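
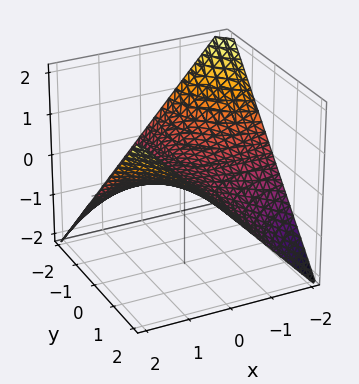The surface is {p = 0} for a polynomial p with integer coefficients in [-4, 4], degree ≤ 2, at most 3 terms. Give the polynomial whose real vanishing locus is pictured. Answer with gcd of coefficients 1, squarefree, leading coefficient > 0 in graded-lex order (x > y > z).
x*y - 2*z

(a) The degree is 2 — a hyperbolic paraboloid; a quadric.
(b) Reading off the gridlines: it crosses the z-axis at the gridline z = 0; the visible y-axis segment lies entirely on the surface; the visible x-axis segment lies entirely on the surface.
(c) The integer polynomial consistent with all of this is the stated p.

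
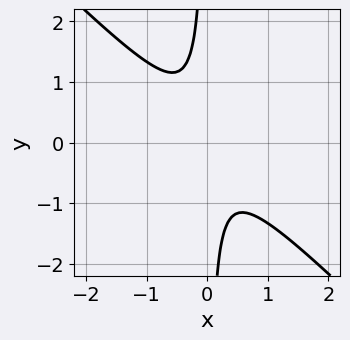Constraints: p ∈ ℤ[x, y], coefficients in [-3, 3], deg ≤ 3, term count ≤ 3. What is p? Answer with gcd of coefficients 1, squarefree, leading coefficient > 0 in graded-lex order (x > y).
3*x^2 + 3*x*y + 1

(a) Degree: no degree-1 curve has this shape, so deg p = 2.
(b) Observable constraints: it misses every integer gridline on the y-axis; no x-intercept at any integer in the box.
(c) Putting this together gives p.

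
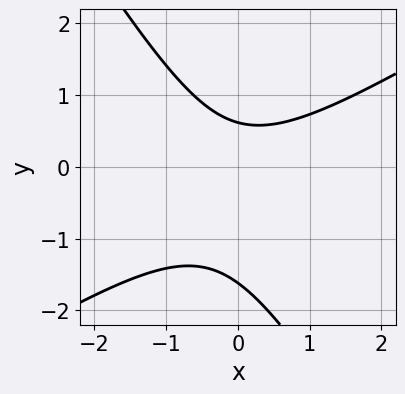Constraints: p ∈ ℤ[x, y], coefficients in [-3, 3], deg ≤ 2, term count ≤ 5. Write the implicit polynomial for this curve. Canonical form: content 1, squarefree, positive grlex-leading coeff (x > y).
x^2 - x*y - y^2 - y + 1

(a) Degree: no degree-1 curve has this shape, so deg p = 2.
(b) Reading off the gridlines: no x-intercept at any integer in the box.
(c) Assembling these constraints gives the stated polynomial.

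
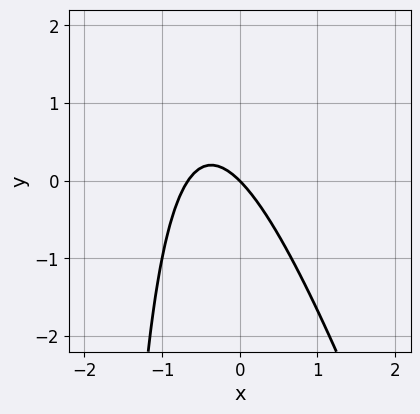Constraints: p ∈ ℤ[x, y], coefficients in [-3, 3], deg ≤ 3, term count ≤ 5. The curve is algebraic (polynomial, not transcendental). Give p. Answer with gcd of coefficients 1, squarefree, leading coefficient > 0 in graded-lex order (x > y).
3*x^2 + x*y + 2*x + 2*y

First, the degree is 2 — the shape is more complex than any degree-1 curve.
Next, observable constraints: one x-axis crossing is at x = 0; one y-axis crossing is at y = 0.
Finally, together with the visible shape, these determine p as stated.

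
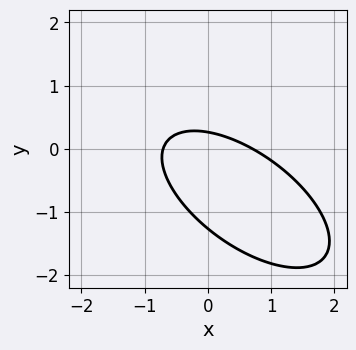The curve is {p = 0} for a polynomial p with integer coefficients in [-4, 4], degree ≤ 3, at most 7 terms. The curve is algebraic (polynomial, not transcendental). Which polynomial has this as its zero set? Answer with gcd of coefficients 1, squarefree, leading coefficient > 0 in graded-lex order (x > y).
1. The degree is 2 — a generic line meets the curve in up to 2 points.
2. The integer polynomial consistent with all of this is the stated p.

2*x^2 + 3*x*y + 3*y^2 + 3*y - 1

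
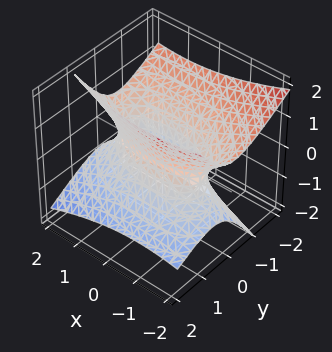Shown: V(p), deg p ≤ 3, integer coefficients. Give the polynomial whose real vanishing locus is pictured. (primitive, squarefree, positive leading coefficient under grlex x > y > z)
First, deg p = 2. A generic line meets the surface in up to 2 points.
Next, from the axis intercepts and sections: the surface avoids every integer z-axis point in the box.
Finally, together with the visible shape, these determine p as stated.

x^2 + x*y + 3*y^2 + 3*y*z - 3*z^2 - 2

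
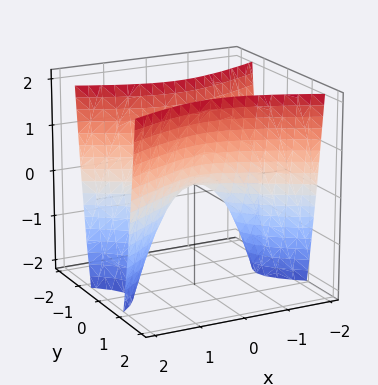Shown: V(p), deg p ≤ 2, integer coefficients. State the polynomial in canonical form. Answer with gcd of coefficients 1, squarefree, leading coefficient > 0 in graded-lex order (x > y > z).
1. Degree: a hyperbolic paraboloid; a quadric, so deg p = 2.
2. Symmetries: mirror symmetry x ↦ −x ⇒ only even powers of x; it's symmetric under y → −y, forcing even powers of y.
3. Against the integer gridlines: it crosses the x-axis at the gridline x = 0; one y-axis crossing is at y = 0; one z-axis crossing is at z = 0.
4. Putting this together gives p.

x^2 - 3*y^2 + z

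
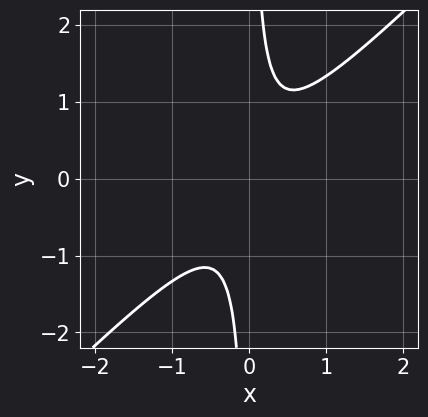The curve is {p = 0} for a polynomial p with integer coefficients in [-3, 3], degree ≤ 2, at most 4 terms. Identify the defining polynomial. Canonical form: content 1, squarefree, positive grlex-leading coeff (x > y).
1. The degree is 2 — the shape is more complex than any degree-1 curve.
2. Against the integer gridlines: the curve avoids every integer y-axis point in the box; no x-intercept at any integer in the box.
3. The integer polynomial consistent with all of this is the stated p.

3*x^2 - 3*x*y + 1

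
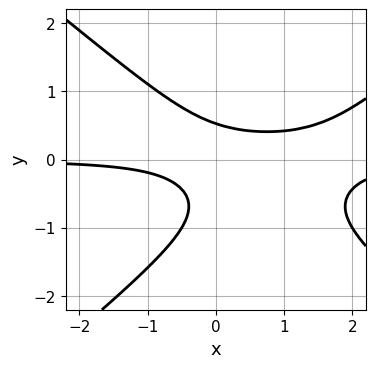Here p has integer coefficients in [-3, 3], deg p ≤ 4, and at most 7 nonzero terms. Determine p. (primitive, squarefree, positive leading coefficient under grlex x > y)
First, deg p = 3.
Then, reading off the gridlines: no x-intercept at any integer in the box.
Finally, together with the visible shape, these determine p as stated.

2*x^2*y - 3*y^3 - 3*x*y - 2*y^2 + 1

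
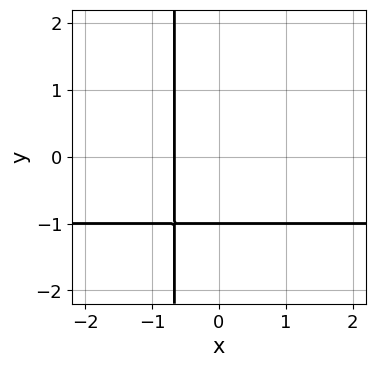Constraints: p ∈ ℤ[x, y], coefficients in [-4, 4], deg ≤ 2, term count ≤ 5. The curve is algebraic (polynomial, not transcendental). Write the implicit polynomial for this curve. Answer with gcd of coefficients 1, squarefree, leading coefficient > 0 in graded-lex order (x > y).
1. Degree: a generic line meets the curve in up to 2 points, so deg p = 2.
2. From the visible intercepts: it meets the y-axis at y = -1 (among the integer gridlines).
3. The integer polynomial consistent with all of this is the stated p.

3*x*y + 3*x + 2*y + 2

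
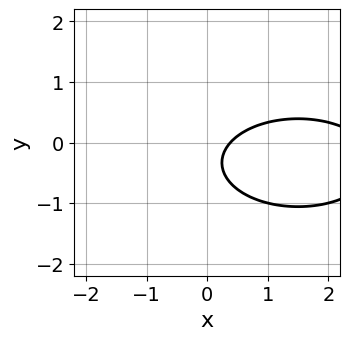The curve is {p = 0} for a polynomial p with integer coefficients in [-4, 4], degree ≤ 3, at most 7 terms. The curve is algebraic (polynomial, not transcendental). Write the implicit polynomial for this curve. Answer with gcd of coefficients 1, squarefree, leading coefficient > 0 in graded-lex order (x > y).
First, the degree is 2 — the shape is more complex than any degree-1 curve.
Then, from the axis intercepts and sections: the curve avoids every integer y-axis point in the box.
Finally, together with the visible shape, these determine p as stated.

x^2 + 3*y^2 - 3*x + 2*y + 1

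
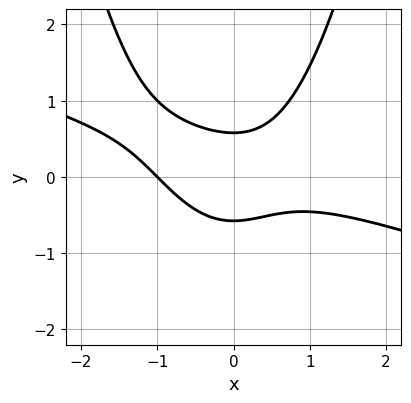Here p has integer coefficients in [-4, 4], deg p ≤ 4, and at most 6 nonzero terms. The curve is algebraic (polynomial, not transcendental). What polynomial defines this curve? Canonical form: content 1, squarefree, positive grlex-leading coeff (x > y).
x^3 + 3*x^2*y - 3*y^2 + 1

1. The degree is 3 — a generic line meets the curve in up to 3 points.
2. Observable constraints: it crosses the x-axis at the gridline x = -1.
3. These observations pin down the coefficients.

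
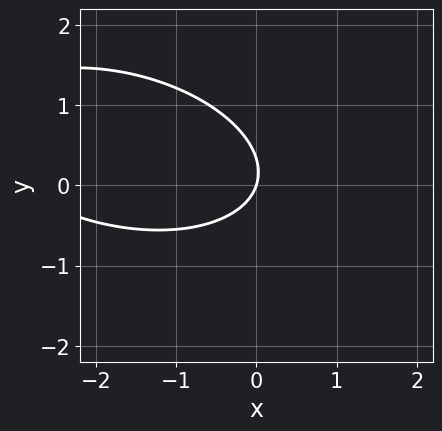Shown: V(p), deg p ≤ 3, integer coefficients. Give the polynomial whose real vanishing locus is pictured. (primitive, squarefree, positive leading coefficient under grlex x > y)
x^2 + x*y + 3*y^2 + 3*x - y

1. Degree: the shape is more complex than any degree-1 curve, so deg p = 2.
2. Checking where it meets the axes: one x-axis crossing is at x = 0; one y-axis crossing is at y = 0.
3. The integer polynomial consistent with all of this is the stated p.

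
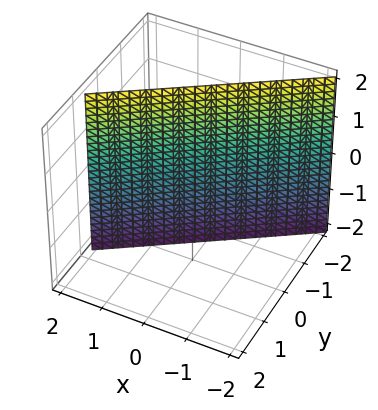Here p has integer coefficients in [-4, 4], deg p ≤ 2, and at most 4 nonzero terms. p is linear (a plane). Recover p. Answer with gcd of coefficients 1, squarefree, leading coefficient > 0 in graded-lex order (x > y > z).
2*x - 3*y - 2

(a) Degree: every cross-section is a straight line — this is a plane, so deg p = 1.
(b) From the visible intercepts: no z-intercept at any integer in the box; one x-axis crossing is at x = 1.
(c) The integer polynomial consistent with all of this is the stated p.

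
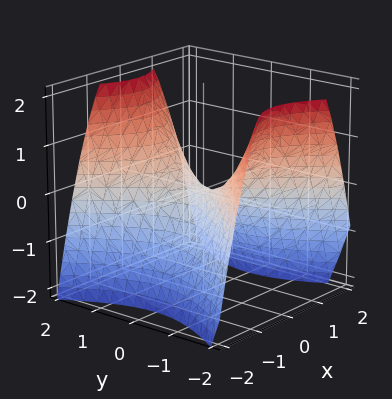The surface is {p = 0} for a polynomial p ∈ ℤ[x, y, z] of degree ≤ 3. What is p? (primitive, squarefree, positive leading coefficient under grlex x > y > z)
The degree is 2 — a saddle surface; a quadric.
Symmetries: the y ↦ −y reflection is a symmetry, so y appears only in even powers; mirror symmetry x ↦ −x ⇒ only even powers of x.
Checking where it meets the axes: one x-axis crossing is at x = 0; it meets the z-axis at z = 0 (among the integer gridlines); it crosses the y-axis at the gridline y = 0.
Together with the visible shape, these determine p as stated.

3*x^2 - 2*y^2 + 3*z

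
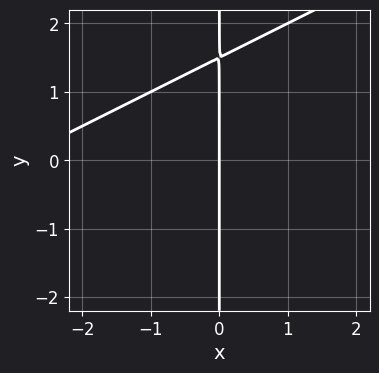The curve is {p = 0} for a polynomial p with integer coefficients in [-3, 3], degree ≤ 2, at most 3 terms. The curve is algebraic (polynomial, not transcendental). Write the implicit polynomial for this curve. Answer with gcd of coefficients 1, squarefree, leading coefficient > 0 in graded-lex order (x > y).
1. Degree: the shape is more complex than any degree-1 curve, so deg p = 2.
2. From the axis intercepts and sections: one x-axis crossing is at x = 0; every point of the y-axis in the box is on the curve.
3. Assembling these constraints gives the stated polynomial.

x^2 - 2*x*y + 3*x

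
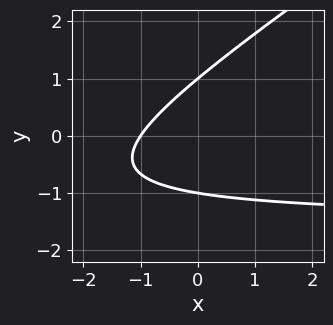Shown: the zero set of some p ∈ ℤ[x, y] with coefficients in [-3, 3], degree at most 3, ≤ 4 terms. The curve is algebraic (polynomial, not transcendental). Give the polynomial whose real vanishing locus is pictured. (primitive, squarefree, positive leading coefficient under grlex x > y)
The degree is 2 — the shape is more complex than any degree-1 curve.
From the axis intercepts and sections: among the integer gridlines, it crosses the y-axis at y ∈ {-1, 1}; it meets the x-axis at x = -1 (among the integer gridlines).
Solving for integer coefficients yields p as stated.

2*x*y - 3*y^2 + 3*x + 3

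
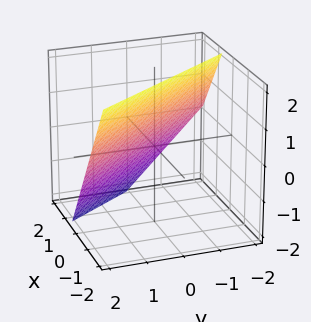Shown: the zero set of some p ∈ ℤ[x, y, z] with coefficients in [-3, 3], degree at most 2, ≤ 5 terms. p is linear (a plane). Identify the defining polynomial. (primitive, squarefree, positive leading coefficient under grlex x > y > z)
3*x + 2*y + 2*z - 2

(a) Degree: the surface is flat (a plane), so deg p = 1.
(b) Observable constraints: it crosses the z-axis at the gridline z = 1; one y-axis crossing is at y = 1.
(c) The integer polynomial consistent with all of this is the stated p.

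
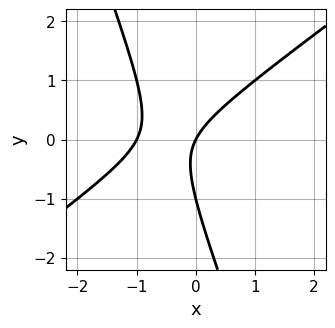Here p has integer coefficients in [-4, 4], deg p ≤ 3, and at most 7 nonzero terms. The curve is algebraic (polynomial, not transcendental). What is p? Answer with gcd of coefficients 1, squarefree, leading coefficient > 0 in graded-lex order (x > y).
2*x^2 - 2*x*y - y^2 + 2*x - y

deg p = 2. A generic line meets the curve in up to 2 points.
Checking where it meets the axes: the y-axis gridline crossings are at y ∈ {-1, 0}; the x-axis gridline crossings are at x ∈ {-1, 0}.
Assembling these constraints gives the stated polynomial.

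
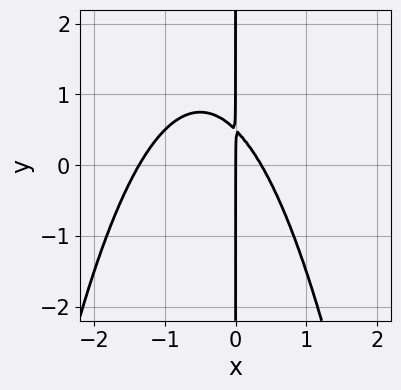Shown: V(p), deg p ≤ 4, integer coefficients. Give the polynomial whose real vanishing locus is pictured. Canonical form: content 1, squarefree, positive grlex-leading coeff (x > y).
2*x^3 + 2*x^2 + 2*x*y - x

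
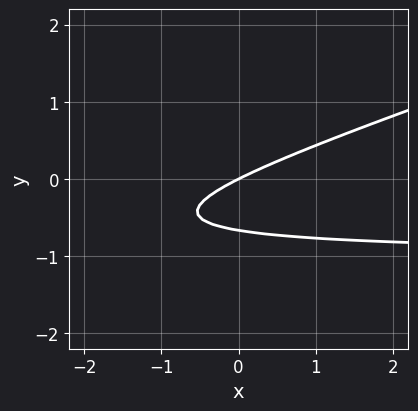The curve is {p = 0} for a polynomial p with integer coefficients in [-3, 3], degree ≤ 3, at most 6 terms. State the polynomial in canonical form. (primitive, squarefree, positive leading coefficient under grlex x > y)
First, deg p = 2. No degree-1 curve has this shape.
Next, from the axis intercepts and sections: one y-axis crossing is at y = 0; one x-axis crossing is at x = 0.
Finally, the integer polynomial consistent with all of this is the stated p.

x*y - 3*y^2 + x - 2*y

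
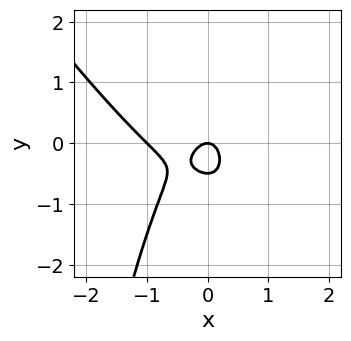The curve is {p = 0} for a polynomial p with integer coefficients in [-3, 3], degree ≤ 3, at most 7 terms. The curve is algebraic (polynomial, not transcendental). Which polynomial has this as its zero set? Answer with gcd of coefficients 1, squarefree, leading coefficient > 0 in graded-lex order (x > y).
3*x^3 + 2*x^2*y + 3*x^2 + 2*y^2 + y

deg p = 3.
From the visible intercepts: it meets the y-axis at y = 0 (among the integer gridlines); the x-axis gridline crossings are at x ∈ {-1, 0}.
Solving for integer coefficients yields p as stated.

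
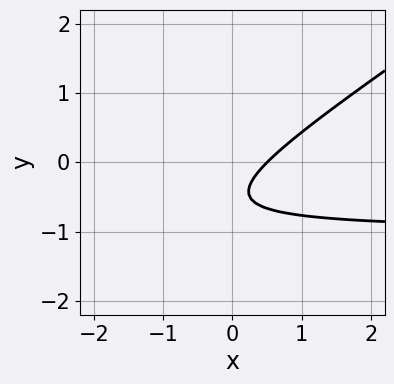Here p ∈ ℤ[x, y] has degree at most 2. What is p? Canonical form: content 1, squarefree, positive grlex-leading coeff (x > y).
2*x*y - 3*y^2 + 2*x - 3*y - 1

1. Degree: a generic line meets the curve in up to 2 points, so deg p = 2.
2. Against the integer gridlines: no y-intercept at any integer in the box.
3. Putting this together gives p.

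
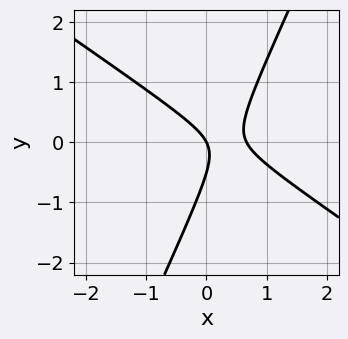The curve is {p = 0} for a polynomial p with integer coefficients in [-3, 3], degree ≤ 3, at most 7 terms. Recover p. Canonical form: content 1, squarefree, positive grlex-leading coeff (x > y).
3*x^2 + 3*x*y - 2*y^2 - 2*x - y

1. Degree: a generic line meets the curve in up to 2 points, so deg p = 2.
2. Reading off the gridlines: it crosses the y-axis at the gridline y = 0; it crosses the x-axis at the gridline x = 0.
3. These observations pin down the coefficients.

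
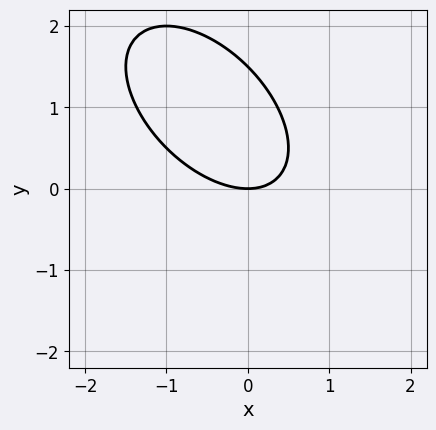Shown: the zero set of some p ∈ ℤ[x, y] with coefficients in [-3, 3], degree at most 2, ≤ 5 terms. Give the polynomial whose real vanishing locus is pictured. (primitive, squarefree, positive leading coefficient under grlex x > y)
(a) Degree: a generic line meets the curve in up to 2 points, so deg p = 2.
(b) Observable constraints: it crosses the y-axis at the gridline y = 0; one x-axis crossing is at x = 0.
(c) Putting this together gives p.

2*x^2 + 2*x*y + 2*y^2 - 3*y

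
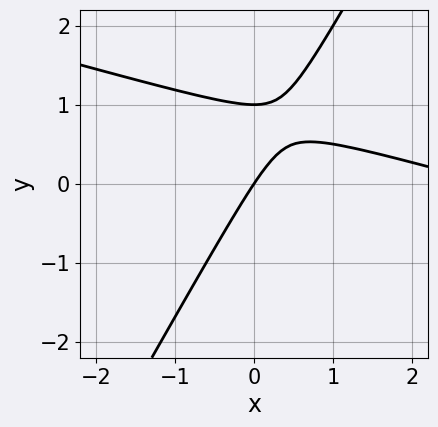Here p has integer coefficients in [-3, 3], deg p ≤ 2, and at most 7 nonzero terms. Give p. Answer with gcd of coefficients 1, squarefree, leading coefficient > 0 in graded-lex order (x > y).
1. deg p = 2.
2. From the axis intercepts and sections: among the integer gridlines, it crosses the y-axis at y ∈ {0, 1}; it crosses the x-axis at the gridline x = 0.
3. Putting this together gives p.

x^2 + 3*x*y - 2*y^2 - 3*x + 2*y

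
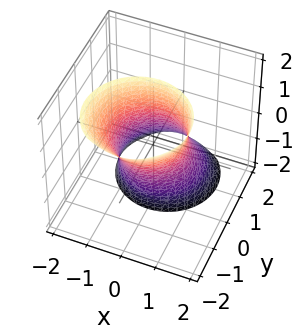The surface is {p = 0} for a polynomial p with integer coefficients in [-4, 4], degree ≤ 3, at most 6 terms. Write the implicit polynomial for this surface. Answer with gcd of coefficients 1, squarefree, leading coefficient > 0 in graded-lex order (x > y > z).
x^2 + y^2 + y*z - 1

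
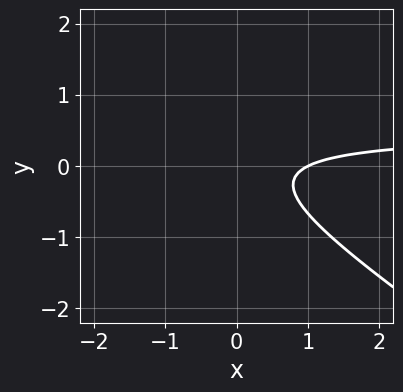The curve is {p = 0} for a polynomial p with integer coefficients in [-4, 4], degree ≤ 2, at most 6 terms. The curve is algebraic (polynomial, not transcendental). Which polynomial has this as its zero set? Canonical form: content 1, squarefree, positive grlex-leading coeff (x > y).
First, deg p = 2.
Then, from the visible intercepts: it misses every integer gridline on the y-axis; it crosses the x-axis at the gridline x = 1.
Finally, together with the visible shape, these determine p as stated.

2*x*y + 3*y^2 - x + 1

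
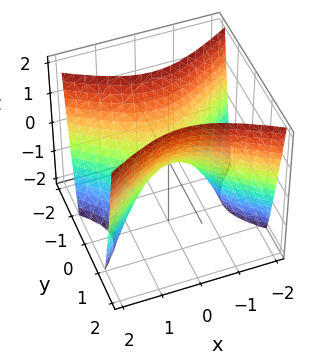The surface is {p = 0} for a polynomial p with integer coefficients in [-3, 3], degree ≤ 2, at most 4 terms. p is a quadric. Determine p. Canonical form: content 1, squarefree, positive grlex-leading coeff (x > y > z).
x^2 - 2*y^2 + z

1. deg p = 2. A saddle surface; a quadric.
2. Symmetries: mirror symmetry y ↦ −y ⇒ only even powers of y; mirror symmetry x ↦ −x ⇒ only even powers of x.
3. Checking where it meets the axes: one z-axis crossing is at z = 0; it meets the y-axis at y = 0 (among the integer gridlines).
4. Putting this together gives p.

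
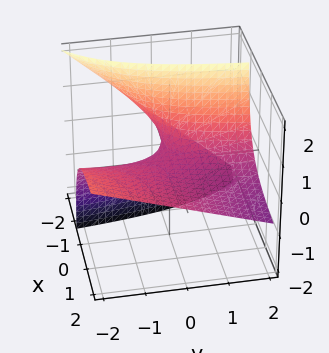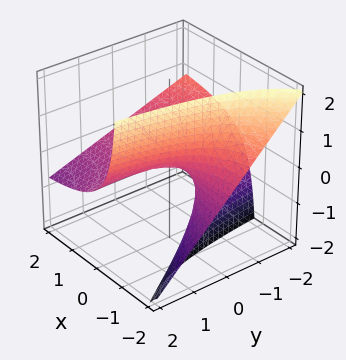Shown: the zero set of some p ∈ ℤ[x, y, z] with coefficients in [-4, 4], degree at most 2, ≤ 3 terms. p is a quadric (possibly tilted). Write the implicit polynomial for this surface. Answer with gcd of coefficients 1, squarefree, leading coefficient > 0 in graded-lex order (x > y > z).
First, the degree is 2 — the shape is more complex than any degree-1 surface.
Then, reading off the gridlines: the visible x-axis segment lies entirely on the surface; one z-axis crossing is at z = 0.
Finally, assembling these constraints gives the stated polynomial.

x*y + 2*x*z + 2*z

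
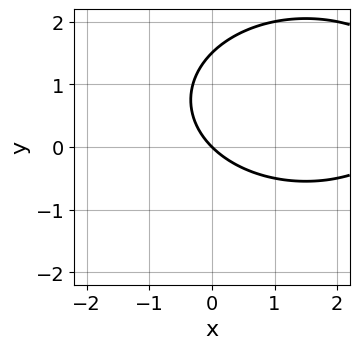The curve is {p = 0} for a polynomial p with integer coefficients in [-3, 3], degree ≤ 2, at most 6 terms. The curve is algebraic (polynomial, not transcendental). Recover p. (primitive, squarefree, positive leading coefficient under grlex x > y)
x^2 + 2*y^2 - 3*x - 3*y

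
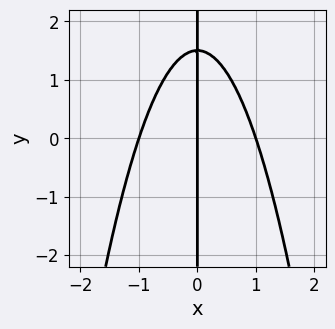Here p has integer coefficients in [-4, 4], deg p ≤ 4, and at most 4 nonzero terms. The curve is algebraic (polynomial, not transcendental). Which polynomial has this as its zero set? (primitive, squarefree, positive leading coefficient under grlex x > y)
3*x^3 + 2*x*y - 3*x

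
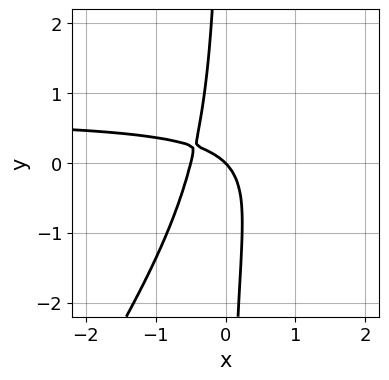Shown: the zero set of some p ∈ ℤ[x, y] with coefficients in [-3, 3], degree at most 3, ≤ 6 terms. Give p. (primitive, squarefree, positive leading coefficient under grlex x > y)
3*x^2*y - 2*x*y^2 - 2*x^2 - x - y

deg p = 3. A generic line meets the curve in up to 3 points.
Reading off the gridlines: it crosses the y-axis at the gridline y = 0; it crosses the x-axis at the gridline x = 0.
Solving for integer coefficients yields p as stated.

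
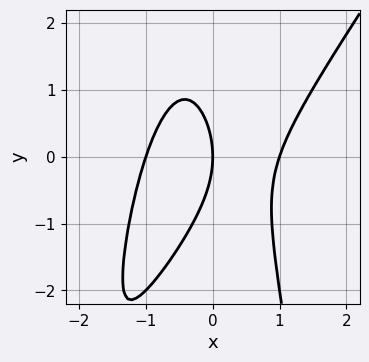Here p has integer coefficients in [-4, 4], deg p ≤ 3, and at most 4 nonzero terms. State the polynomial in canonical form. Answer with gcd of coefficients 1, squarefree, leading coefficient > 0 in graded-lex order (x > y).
1. deg p = 3. A generic line meets the curve in up to 3 points.
2. From the visible intercepts: it meets the y-axis at y = 0 (among the integer gridlines); the x-axis gridline crossings are at x ∈ {-1, 0, 1}.
3. Matching integer coefficients to the picture gives p.

3*x^3 - 2*x^2*y - y^2 - 3*x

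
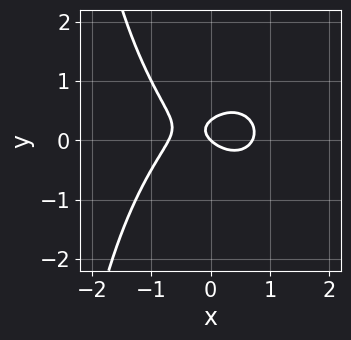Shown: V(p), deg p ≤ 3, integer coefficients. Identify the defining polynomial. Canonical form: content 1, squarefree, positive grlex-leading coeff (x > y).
2*x^3 + x*y^2 + 3*y^2 - x - y

The degree is 3 — no degree-2 curve has this shape.
From the visible intercepts: it crosses the y-axis at the gridline y = 0; one x-axis crossing is at x = 0.
Fitting integer coefficients to these (and the overall shape) gives p.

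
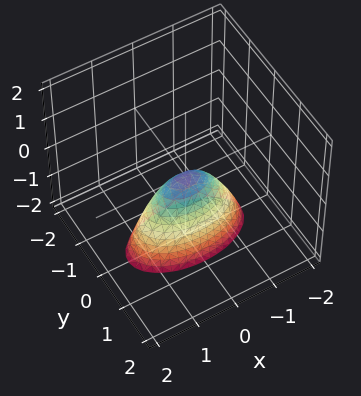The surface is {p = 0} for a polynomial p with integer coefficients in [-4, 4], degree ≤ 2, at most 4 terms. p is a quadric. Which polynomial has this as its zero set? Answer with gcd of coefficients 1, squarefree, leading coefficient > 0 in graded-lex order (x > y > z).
1. deg p = 2. A paraboloid; a quadric.
2. Symmetries: mirror symmetry y ↦ −y ⇒ only even powers of y; it's symmetric under x → −x, forcing even powers of x.
3. From the axis intercepts and sections: it meets the z-axis at z = 0 (among the integer gridlines); it meets the y-axis at y = 0 (among the integer gridlines); it crosses the x-axis at the gridline x = 0.
4. These observations pin down the coefficients.

x^2 + 3*y^2 + z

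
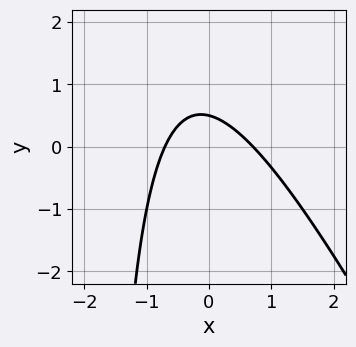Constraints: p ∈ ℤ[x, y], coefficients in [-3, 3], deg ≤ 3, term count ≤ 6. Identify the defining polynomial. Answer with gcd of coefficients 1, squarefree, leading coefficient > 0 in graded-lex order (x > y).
First, deg p = 2. The shape is more complex than any degree-1 curve.
Finally, matching integer coefficients to the picture gives p.

2*x^2 + x*y + 2*y - 1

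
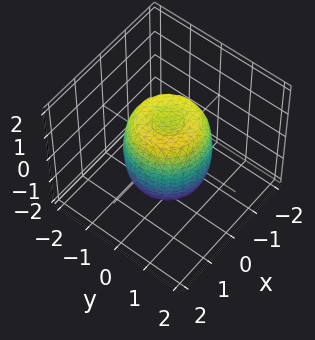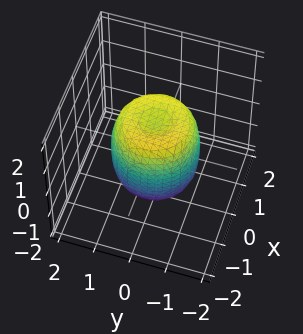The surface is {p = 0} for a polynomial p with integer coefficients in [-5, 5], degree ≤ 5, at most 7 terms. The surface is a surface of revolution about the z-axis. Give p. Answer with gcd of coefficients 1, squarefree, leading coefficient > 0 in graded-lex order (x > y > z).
2*x^4 + 4*x^2*y^2 + 2*y^4 - 2*x^2 - 2*y^2 + z^2 - 1

1. Degree: the shape is more complex than any degree-3 surface, so deg p = 4.
2. Symmetry: the z-axis is an axis of rotation, so x and y enter only as x² + y².
3. Observable constraints: a circular section at z = 1 has radius exactly 1; the z-axis gridline crossings are at z ∈ {-1, 1}.
4. Solving for integer coefficients yields p as stated.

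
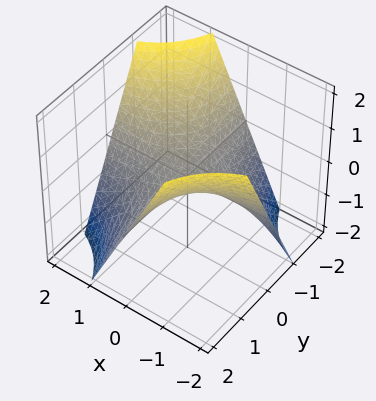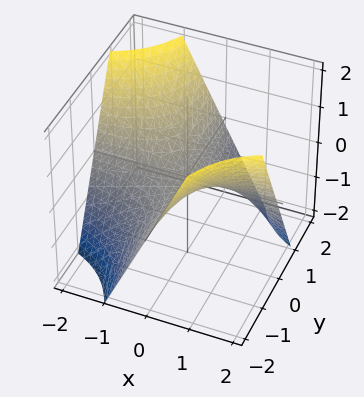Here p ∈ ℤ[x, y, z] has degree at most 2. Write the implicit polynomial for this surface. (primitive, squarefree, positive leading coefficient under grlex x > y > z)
(a) The degree is 2 — a hyperbolic paraboloid; a quadric.
(b) From the visible intercepts: the visible y-axis segment lies entirely on the surface; every point of the x-axis in the box is on the surface.
(c) Together with the visible shape, these determine p as stated.

x*y + z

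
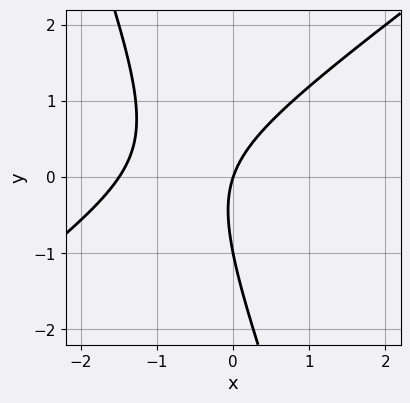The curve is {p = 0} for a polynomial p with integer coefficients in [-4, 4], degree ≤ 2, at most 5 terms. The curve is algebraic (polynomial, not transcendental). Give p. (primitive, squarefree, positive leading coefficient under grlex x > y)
2*x^2 - 2*x*y - y^2 + 3*x - y

(a) The degree is 2 — no degree-1 curve has this shape.
(b) Against the integer gridlines: it crosses the x-axis at the gridline x = 0; the y-axis gridline crossings are at y ∈ {-1, 0}.
(c) Together with the visible shape, these determine p as stated.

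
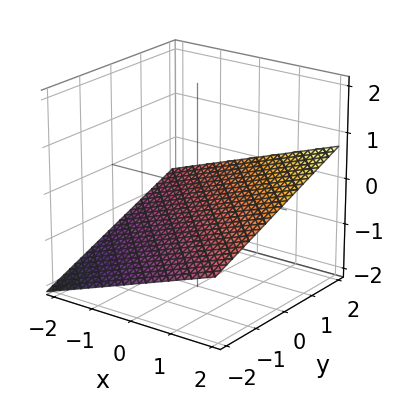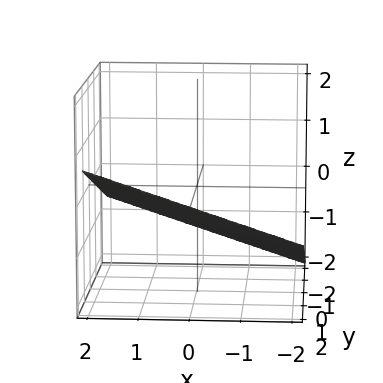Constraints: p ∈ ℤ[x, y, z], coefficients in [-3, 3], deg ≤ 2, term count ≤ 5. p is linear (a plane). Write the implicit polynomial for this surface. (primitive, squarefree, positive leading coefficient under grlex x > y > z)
The degree is 1 — the surface is flat (a plane).
From the axis intercepts and sections: it meets the y-axis at y = 2 (among the integer gridlines); it meets the x-axis at x = 2 (among the integer gridlines).
Fitting integer coefficients to these (and the overall shape) gives p.

x + y - 3*z - 2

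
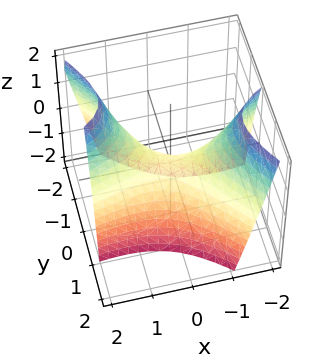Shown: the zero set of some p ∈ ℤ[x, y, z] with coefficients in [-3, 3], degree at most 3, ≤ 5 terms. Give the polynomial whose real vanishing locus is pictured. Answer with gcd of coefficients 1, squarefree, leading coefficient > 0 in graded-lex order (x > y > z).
1. Degree: the shape is more complex than any degree-1 surface, so deg p = 2.
2. From the visible intercepts: it crosses the x-axis at the gridline x = 0; it crosses the y-axis at the gridline y = 0.
3. The integer polynomial consistent with all of this is the stated p.

x^2 - 3*x*y - 3*y^2 - 2*z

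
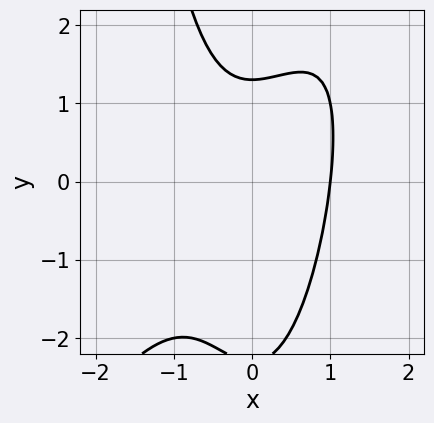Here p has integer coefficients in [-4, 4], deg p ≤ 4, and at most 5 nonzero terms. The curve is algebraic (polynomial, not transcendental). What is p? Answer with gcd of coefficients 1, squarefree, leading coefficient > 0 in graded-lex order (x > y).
3*x^3 - 2*x^2*y + y^2 + y - 3

(a) The degree is 3 — the shape is more complex than any degree-2 curve.
(b) From the visible intercepts: it crosses the x-axis at the gridline x = 1.
(c) Fitting integer coefficients to these (and the overall shape) gives p.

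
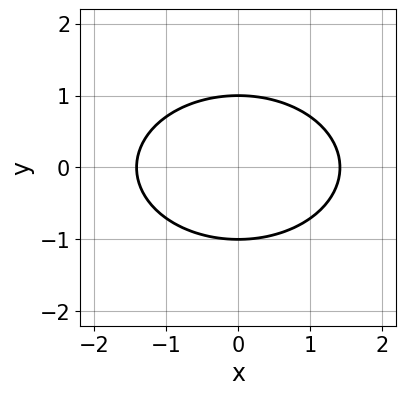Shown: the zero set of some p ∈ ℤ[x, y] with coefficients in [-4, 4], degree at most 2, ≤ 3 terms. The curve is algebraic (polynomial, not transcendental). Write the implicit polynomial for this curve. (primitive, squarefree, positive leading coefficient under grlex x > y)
First, deg p = 2. No degree-1 curve has this shape.
Then, symmetries: the y ↦ −y reflection is a symmetry, so y appears only in even powers; the x ↦ −x reflection is a symmetry, so x appears only in even powers.
Then, from the axis intercepts and sections: among the integer gridlines, it crosses the y-axis at y ∈ {-1, 1}.
Finally, these observations pin down the coefficients.

x^2 + 2*y^2 - 2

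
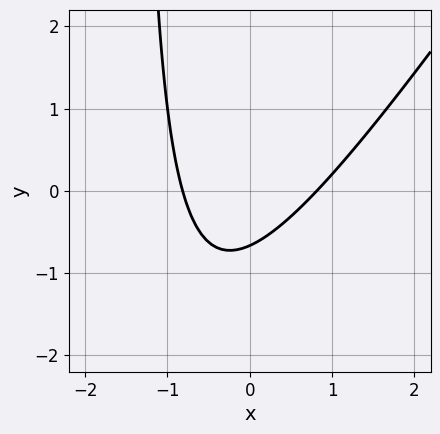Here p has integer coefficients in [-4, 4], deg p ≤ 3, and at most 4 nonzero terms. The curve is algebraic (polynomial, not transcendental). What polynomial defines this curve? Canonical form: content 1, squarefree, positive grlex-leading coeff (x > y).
(a) The degree is 2 — no degree-1 curve has this shape.
(b) Solving for integer coefficients yields p as stated.

3*x^2 - 2*x*y - 3*y - 2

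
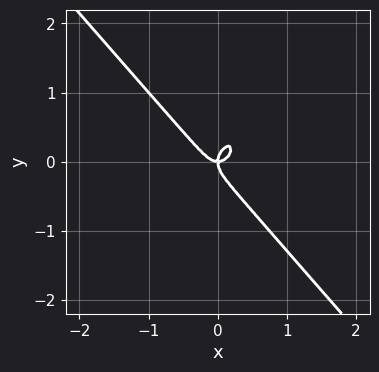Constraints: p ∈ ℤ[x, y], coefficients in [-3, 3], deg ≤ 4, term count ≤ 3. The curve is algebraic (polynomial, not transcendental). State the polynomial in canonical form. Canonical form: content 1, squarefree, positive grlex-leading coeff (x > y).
3*x^3 + 2*y^3 - x*y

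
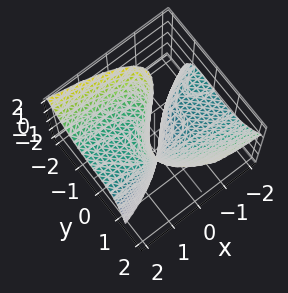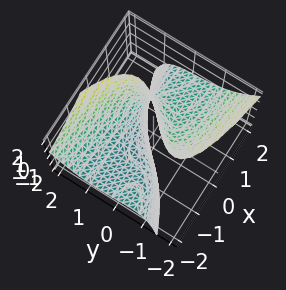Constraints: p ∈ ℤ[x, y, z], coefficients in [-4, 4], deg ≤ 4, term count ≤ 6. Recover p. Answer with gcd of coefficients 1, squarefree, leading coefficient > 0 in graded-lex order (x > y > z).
2*y^3 + x*y + 3*x*z - 3*y*z - 1

First, degree: no degree-2 surface has this shape, so deg p = 3.
Next, against the integer gridlines: the surface avoids every integer z-axis point in the box; it misses every integer gridline on the x-axis.
Finally, assembling these constraints gives the stated polynomial.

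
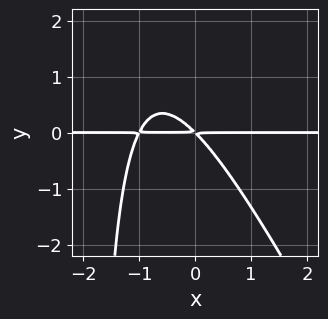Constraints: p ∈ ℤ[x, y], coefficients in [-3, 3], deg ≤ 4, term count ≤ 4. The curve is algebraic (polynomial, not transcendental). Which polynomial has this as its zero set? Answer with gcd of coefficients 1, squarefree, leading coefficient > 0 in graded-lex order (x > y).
(a) deg p = 3. The shape is more complex than any degree-2 curve.
(b) From the axis intercepts and sections: every point of the x-axis in the box is on the curve.
(c) Matching integer coefficients to the picture gives p.

2*x^2*y + x*y^2 + 2*x*y + 2*y^2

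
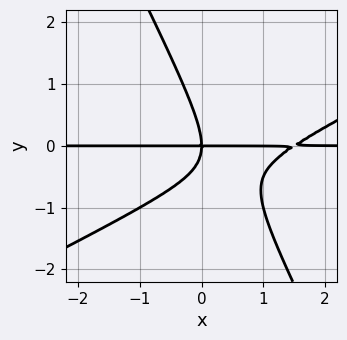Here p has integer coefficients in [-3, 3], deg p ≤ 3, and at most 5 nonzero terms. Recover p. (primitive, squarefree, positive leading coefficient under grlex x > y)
2*x^2*y - 3*x*y^2 - 2*y^3 - 3*x*y

(a) Degree: the shape is more complex than any degree-2 curve, so deg p = 3.
(b) From the axis intercepts and sections: the visible x-axis segment lies entirely on the curve; it crosses the y-axis at the gridline y = 0.
(c) Solving for integer coefficients yields p as stated.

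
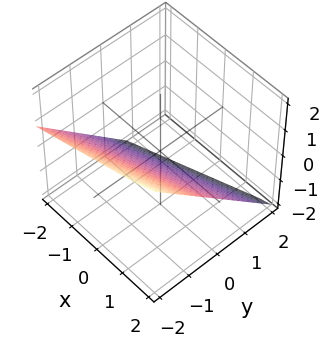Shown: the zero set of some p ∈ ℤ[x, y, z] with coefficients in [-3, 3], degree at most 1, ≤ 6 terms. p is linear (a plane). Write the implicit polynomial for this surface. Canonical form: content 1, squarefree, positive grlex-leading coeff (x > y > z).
First, degree: every cross-section is a straight line — this is a plane, so deg p = 1.
Next, from the axis intercepts and sections: it crosses the x-axis at the gridline x = 2.
Finally, the integer polynomial consistent with all of this is the stated p.

x - 3*y - 3*z - 2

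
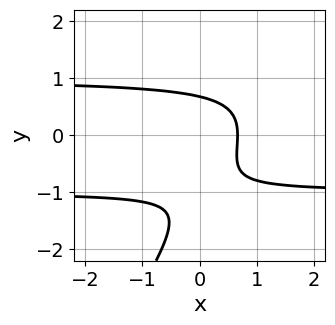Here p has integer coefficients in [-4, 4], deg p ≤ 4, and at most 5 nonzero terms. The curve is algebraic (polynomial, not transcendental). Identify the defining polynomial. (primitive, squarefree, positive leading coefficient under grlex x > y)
3*x*y^2 - 2*y^3 - 3*y^2 - 3*x + 2

deg p = 3.
Putting this together gives p.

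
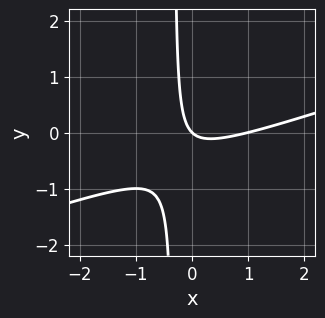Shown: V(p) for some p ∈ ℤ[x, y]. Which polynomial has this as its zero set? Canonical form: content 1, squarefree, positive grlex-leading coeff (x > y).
x^2 - 3*x*y - x - y

(a) The degree is 2 — no degree-1 curve has this shape.
(b) Checking where it meets the axes: it crosses the y-axis at the gridline y = 0; among the integer gridlines, it crosses the x-axis at x ∈ {0, 1}.
(c) Assembling these constraints gives the stated polynomial.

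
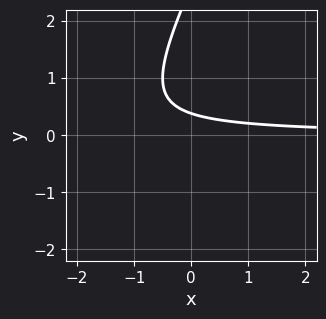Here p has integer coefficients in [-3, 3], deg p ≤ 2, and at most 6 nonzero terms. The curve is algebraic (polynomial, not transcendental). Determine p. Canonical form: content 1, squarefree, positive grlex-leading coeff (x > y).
2*x*y - y^2 + 3*y - 1

The degree is 2 — no degree-1 curve has this shape.
From the axis intercepts and sections: it misses every integer gridline on the x-axis.
Putting this together gives p.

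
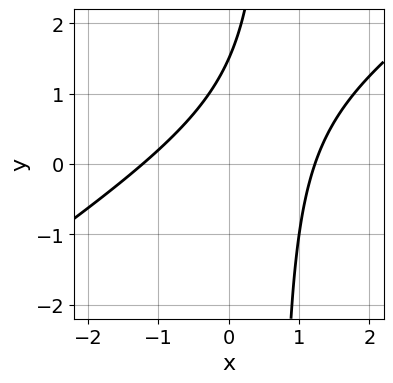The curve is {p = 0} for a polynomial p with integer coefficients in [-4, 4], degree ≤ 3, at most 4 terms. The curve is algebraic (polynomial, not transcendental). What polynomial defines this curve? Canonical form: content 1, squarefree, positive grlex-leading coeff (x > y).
2*x^2 - 3*x*y + 2*y - 3

First, degree: the shape is more complex than any degree-1 curve, so deg p = 2.
Finally, the integer polynomial consistent with all of this is the stated p.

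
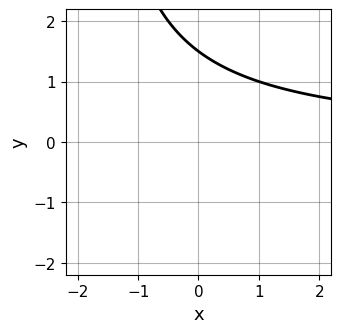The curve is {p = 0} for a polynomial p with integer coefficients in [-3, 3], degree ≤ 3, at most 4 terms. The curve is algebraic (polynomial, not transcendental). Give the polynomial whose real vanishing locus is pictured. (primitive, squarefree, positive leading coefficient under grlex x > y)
Degree: no degree-1 curve has this shape, so deg p = 2.
Reading off the gridlines: no x-intercept at any integer in the box.
Matching integer coefficients to the picture gives p.

x*y + 2*y - 3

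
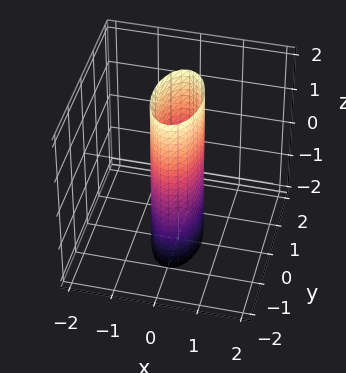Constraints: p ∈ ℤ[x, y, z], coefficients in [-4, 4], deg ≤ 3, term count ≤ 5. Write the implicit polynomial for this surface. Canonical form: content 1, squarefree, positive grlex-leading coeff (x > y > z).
3*x^2 + y^2 - 1

(a) The degree is 2 — a cylinder; a quadric.
(b) Symmetries: mirror symmetry y ↦ −y ⇒ only even powers of y; the z ↦ −z reflection is a symmetry, so z appears only in even powers; the x ↦ −x reflection is a symmetry, so x appears only in even powers.
(c) Against the integer gridlines: it misses every integer gridline on the z-axis; the y-axis gridline crossings are at y ∈ {-1, 1}.
(d) The integer polynomial consistent with all of this is the stated p.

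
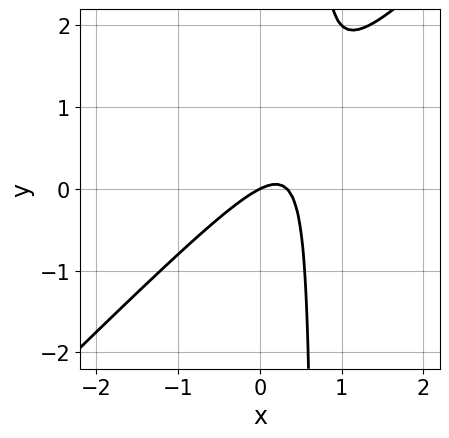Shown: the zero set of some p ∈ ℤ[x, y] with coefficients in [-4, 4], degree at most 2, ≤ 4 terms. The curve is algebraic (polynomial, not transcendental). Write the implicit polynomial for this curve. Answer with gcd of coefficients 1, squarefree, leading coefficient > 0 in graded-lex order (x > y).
1. The degree is 2 — a generic line meets the curve in up to 2 points.
2. From the visible intercepts: it crosses the x-axis at the gridline x = 0; one y-axis crossing is at y = 0.
3. These observations pin down the coefficients.

3*x^2 - 3*x*y - x + 2*y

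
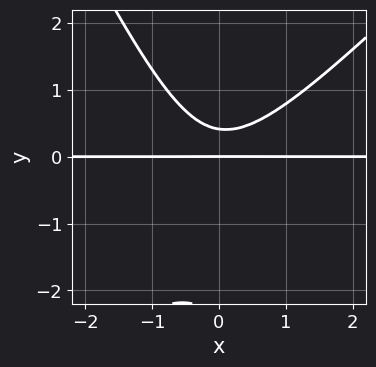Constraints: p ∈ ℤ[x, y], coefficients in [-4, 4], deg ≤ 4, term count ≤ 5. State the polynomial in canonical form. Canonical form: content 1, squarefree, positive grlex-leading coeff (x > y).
First, degree: the shape is more complex than any degree-2 curve, so deg p = 3.
Then, against the integer gridlines: every point of the x-axis in the box is on the curve; it meets the y-axis at y = 0 (among the integer gridlines).
Finally, together with the visible shape, these determine p as stated.

2*x^2*y - x*y^2 - y^3 - 2*y^2 + y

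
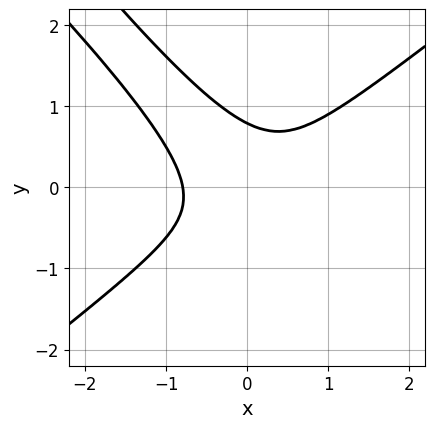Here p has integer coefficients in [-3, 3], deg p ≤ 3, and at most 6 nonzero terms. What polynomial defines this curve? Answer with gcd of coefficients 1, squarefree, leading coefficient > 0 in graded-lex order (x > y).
First, degree: the shape is more complex than any degree-2 curve, so deg p = 3.
Finally, putting this together gives p.

2*x^3 + x^2*y - 3*x*y^2 - 2*y^3 + 1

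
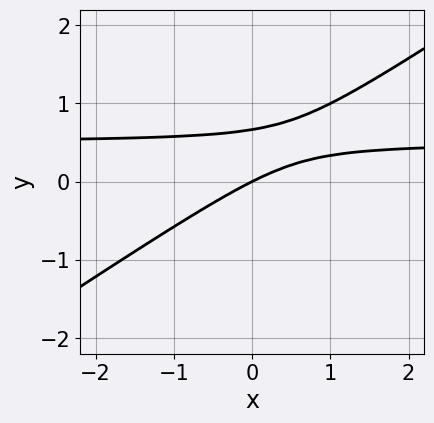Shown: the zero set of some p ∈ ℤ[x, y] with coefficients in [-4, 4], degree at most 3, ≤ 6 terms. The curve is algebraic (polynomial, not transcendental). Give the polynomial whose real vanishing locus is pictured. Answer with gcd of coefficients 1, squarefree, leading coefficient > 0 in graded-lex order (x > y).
2*x*y - 3*y^2 - x + 2*y

1. The degree is 2 — no degree-1 curve has this shape.
2. From the visible intercepts: one y-axis crossing is at y = 0; it crosses the x-axis at the gridline x = 0.
3. The integer polynomial consistent with all of this is the stated p.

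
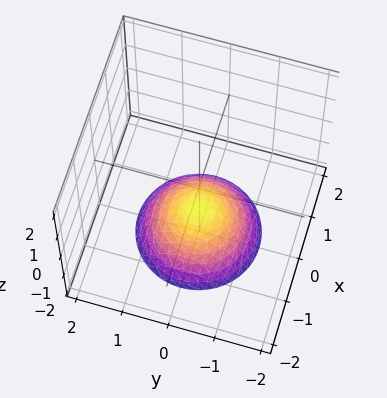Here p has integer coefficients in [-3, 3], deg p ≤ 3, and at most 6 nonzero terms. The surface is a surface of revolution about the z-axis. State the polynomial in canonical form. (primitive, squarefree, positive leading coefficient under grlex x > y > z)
First, deg p = 2.
Then, symmetries: rotational symmetry about the z-axis ⇒ p depends on x, y only through x² + y².
Then, observable constraints: it misses every integer gridline on the x-axis; it misses every integer gridline on the y-axis; one z-axis crossing is at z = -1.
Finally, putting this together gives p.

2*x^2 + 2*y^2 + 3*z + 3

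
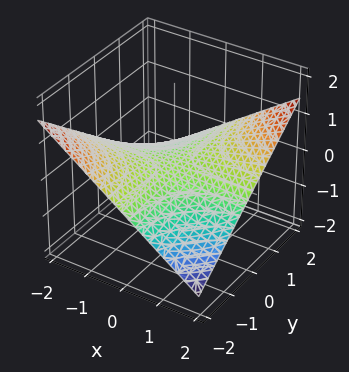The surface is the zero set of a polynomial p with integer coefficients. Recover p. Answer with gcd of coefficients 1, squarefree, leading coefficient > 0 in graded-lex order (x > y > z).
x*y - 3*z

Degree: a hyperbolic paraboloid; a quadric, so deg p = 2.
Reading off the gridlines: it meets the z-axis at z = 0 (among the integer gridlines); the visible y-axis segment lies entirely on the surface.
These observations pin down the coefficients.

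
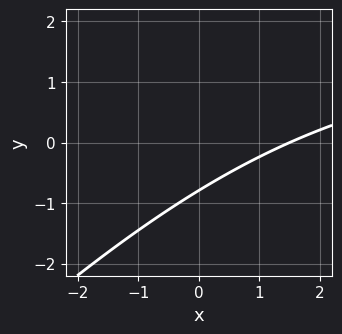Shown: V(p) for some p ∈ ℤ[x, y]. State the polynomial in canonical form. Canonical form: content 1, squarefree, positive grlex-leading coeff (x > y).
x*y - y^2 - 2*x + 3*y + 3

1. The degree is 2 — a generic line meets the curve in up to 2 points.
2. Matching integer coefficients to the picture gives p.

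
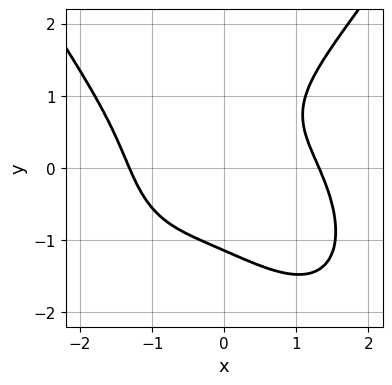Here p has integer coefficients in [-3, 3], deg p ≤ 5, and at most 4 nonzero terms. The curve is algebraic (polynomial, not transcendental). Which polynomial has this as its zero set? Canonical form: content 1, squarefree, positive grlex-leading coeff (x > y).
Degree: a generic line meets the curve in up to 4 points, so deg p = 4.
The integer polynomial consistent with all of this is the stated p.

x^4 - 2*y^3 + 3*x*y - 3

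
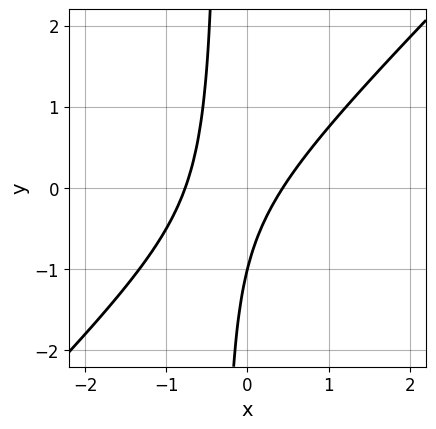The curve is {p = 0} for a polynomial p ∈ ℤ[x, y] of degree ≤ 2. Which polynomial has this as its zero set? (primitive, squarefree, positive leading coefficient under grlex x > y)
3*x^2 - 3*x*y + x - y - 1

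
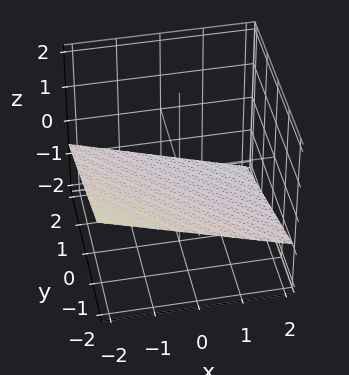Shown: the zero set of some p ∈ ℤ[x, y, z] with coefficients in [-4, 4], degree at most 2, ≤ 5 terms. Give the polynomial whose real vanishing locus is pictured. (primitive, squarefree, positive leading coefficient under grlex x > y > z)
x + y + 3*z + 2

1. Degree: every cross-section is a straight line — this is a plane, so deg p = 1.
2. Reading off the gridlines: it crosses the x-axis at the gridline x = -2; it meets the y-axis at y = -2 (among the integer gridlines).
3. Fitting integer coefficients to these (and the overall shape) gives p.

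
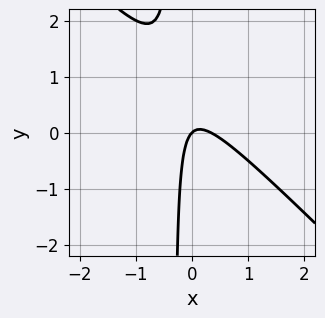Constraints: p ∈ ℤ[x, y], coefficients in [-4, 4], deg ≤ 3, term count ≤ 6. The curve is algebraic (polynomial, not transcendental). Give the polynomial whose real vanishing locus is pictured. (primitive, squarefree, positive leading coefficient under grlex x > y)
3*x^2 + 3*x*y - x + y

Degree: a generic line meets the curve in up to 2 points, so deg p = 2.
From the visible intercepts: one y-axis crossing is at y = 0; it meets the x-axis at x = 0 (among the integer gridlines).
Solving for integer coefficients yields p as stated.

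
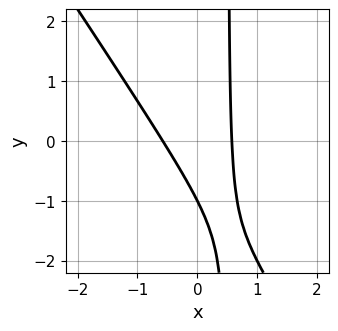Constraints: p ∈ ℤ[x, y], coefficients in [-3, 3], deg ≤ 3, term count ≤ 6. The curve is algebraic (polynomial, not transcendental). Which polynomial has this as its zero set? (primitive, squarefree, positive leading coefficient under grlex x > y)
(a) The degree is 2 — the shape is more complex than any degree-1 curve.
(b) Against the integer gridlines: it crosses the y-axis at the gridline y = -1.
(c) Matching integer coefficients to the picture gives p.

3*x^2 + 2*x*y - y - 1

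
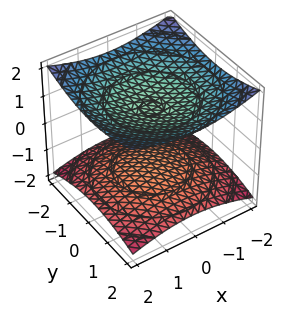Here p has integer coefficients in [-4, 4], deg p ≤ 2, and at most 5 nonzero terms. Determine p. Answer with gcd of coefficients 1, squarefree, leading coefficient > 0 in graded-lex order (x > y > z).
x^2 + y^2 - 3*z^2 + 3

I count 2 distinct pieces. Treating them together as one polynomial.
The degree is 2 — the shape is more complex than any degree-1 surface.
Symmetries: the surface is invariant under rotation about z: p = q(x² + y², z).
From the axis intercepts and sections: the z-axis gridline crossings are at z ∈ {-1, 1}; it misses every integer gridline on the x-axis.
Fitting integer coefficients to these (and the overall shape) gives p.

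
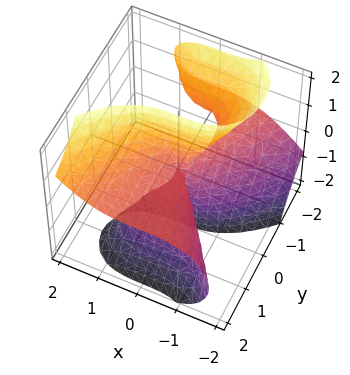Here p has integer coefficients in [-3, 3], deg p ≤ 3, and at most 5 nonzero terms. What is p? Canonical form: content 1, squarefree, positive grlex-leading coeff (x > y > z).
2*x^3 - 3*y^2*z - 3*y*z^2 + y^2

The degree is 3 — the shape is more complex than any degree-2 surface.
From the visible intercepts: the visible z-axis segment lies entirely on the surface; it crosses the y-axis at the gridline y = 0; it crosses the x-axis at the gridline x = 0.
Putting this together gives p.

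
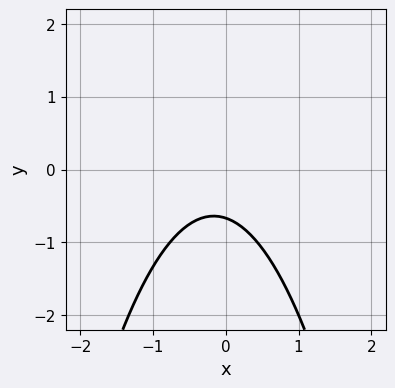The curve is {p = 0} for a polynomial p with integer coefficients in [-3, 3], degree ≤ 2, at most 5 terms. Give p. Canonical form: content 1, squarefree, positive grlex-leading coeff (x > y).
3*x^2 + x + 3*y + 2

The degree is 2 — a generic line meets the curve in up to 2 points.
Checking where it meets the axes: the curve avoids every integer x-axis point in the box.
Fitting integer coefficients to these (and the overall shape) gives p.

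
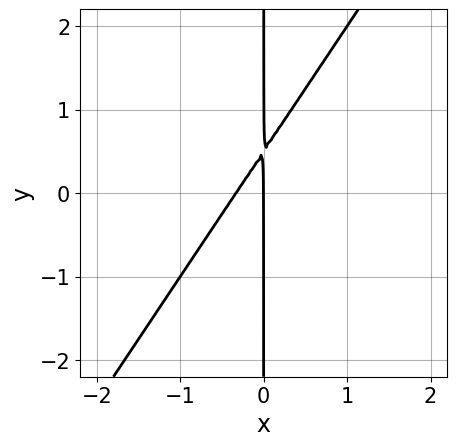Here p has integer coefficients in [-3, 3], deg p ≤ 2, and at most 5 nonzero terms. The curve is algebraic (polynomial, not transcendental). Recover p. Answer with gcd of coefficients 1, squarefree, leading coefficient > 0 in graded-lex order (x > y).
deg p = 2. No degree-1 curve has this shape.
Observable constraints: the visible y-axis segment lies entirely on the curve; it meets the x-axis at x = 0 (among the integer gridlines).
Together with the visible shape, these determine p as stated.

3*x^2 - 2*x*y + x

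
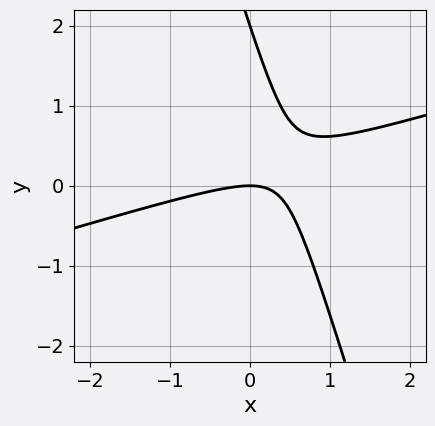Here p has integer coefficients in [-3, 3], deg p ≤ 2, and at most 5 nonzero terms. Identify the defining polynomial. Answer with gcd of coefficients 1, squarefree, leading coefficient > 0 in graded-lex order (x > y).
x^2 - 3*x*y - y^2 + 2*y

deg p = 2. The shape is more complex than any degree-1 curve.
From the visible intercepts: it crosses the x-axis at the gridline x = 0; the y-axis gridline crossings are at y ∈ {0, 2}.
The integer polynomial consistent with all of this is the stated p.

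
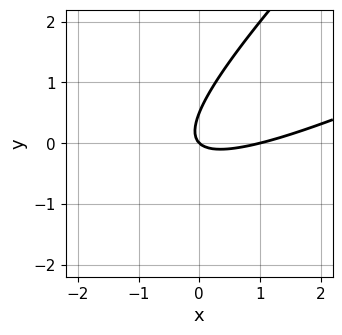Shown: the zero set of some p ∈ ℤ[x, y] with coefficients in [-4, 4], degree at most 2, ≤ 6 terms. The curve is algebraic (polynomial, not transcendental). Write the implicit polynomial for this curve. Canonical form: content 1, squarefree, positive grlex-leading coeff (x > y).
x^2 - 3*x*y + 2*y^2 - x - y

(a) deg p = 2. No degree-1 curve has this shape.
(b) Reading off the gridlines: one y-axis crossing is at y = 0; the x-axis gridline crossings are at x ∈ {0, 1}.
(c) Fitting integer coefficients to these (and the overall shape) gives p.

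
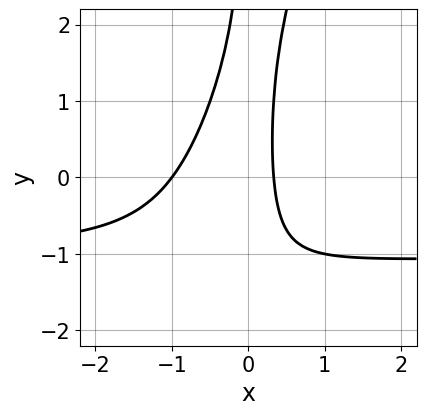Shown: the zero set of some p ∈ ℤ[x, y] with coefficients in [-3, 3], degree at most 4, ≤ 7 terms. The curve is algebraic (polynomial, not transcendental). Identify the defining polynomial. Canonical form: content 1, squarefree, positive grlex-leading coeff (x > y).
(a) Degree: no degree-2 curve has this shape, so deg p = 3.
(b) Reading off the gridlines: it meets the x-axis at x = -1 (among the integer gridlines); it misses every integer gridline on the y-axis.
(c) Solving for integer coefficients yields p as stated.

3*x^2*y - x*y^2 + 3*x^2 + 2*x - 1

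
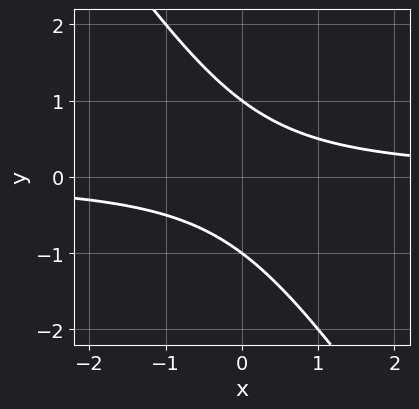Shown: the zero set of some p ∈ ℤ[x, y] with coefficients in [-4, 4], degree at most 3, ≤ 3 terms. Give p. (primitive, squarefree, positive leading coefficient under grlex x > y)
(a) The degree is 2 — the shape is more complex than any degree-1 curve.
(b) Against the integer gridlines: no x-intercept at any integer in the box; among the integer gridlines, it crosses the y-axis at y ∈ {-1, 1}.
(c) Matching integer coefficients to the picture gives p.

3*x*y + 2*y^2 - 2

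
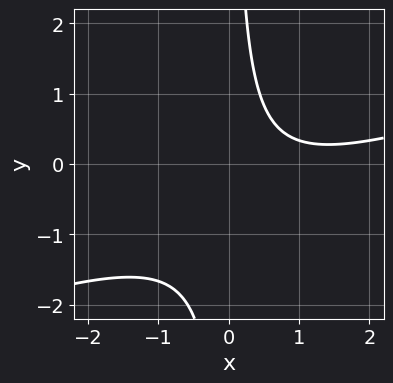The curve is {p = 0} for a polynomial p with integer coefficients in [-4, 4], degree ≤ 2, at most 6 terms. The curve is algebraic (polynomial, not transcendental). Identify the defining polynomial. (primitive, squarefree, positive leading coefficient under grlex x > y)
(a) deg p = 2.
(b) Reading off the gridlines: it misses every integer gridline on the x-axis; the curve avoids every integer y-axis point in the box.
(c) Fitting integer coefficients to these (and the overall shape) gives p.

x^2 - 3*x*y - 2*x + 2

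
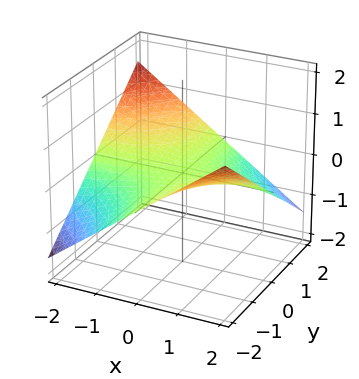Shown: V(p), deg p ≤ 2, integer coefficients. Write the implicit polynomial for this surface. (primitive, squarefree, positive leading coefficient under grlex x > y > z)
x*y + 3*z

First, the degree is 2 — a saddle surface; a quadric.
Then, from the axis intercepts and sections: every point of the x-axis in the box is on the surface; it crosses the z-axis at the gridline z = 0; the visible y-axis segment lies entirely on the surface.
Finally, putting this together gives p.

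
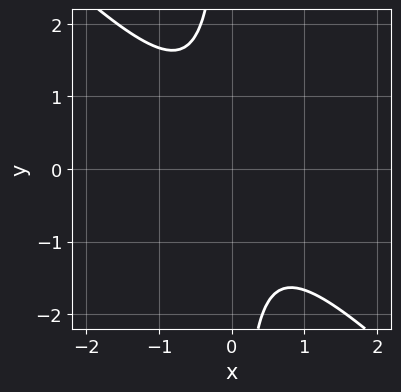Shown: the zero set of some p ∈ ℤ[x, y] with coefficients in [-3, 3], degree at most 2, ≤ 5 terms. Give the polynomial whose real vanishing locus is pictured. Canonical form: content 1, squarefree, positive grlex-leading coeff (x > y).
3*x^2 + 3*x*y + 2

(a) The degree is 2 — no degree-1 curve has this shape.
(b) Reading off the gridlines: the curve avoids every integer y-axis point in the box; no x-intercept at any integer in the box.
(c) Solving for integer coefficients yields p as stated.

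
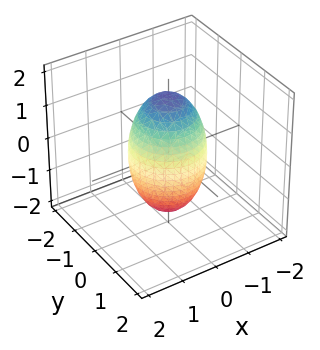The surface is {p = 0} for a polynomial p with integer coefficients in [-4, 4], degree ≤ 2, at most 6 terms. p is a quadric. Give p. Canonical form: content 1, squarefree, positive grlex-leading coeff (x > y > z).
3*x^2 + 3*y^2 + z^2 - 3

(a) The degree is 2 — bounded and convex; a quadric.
(b) Symmetry: the surface is invariant under rotation about z: p = q(x² + y², z); mirror symmetry z ↦ −z ⇒ only even powers of z.
(c) From the axis intercepts and sections: the x-axis gridline crossings are at x ∈ {-1, 1}; a circular section at z = -1 has radius between 0 and 1; the y-axis gridline crossings are at y ∈ {-1, 1}.
(d) The integer polynomial consistent with all of this is the stated p.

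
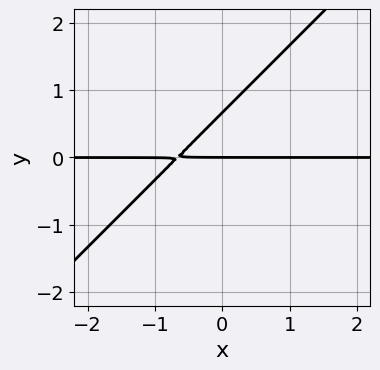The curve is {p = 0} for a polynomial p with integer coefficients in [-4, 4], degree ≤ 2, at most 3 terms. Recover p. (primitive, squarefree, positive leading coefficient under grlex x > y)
3*x*y - 3*y^2 + 2*y

(a) The degree is 2 — a generic line meets the curve in up to 2 points.
(b) Checking where it meets the axes: the visible x-axis segment lies entirely on the curve; one y-axis crossing is at y = 0.
(c) Matching integer coefficients to the picture gives p.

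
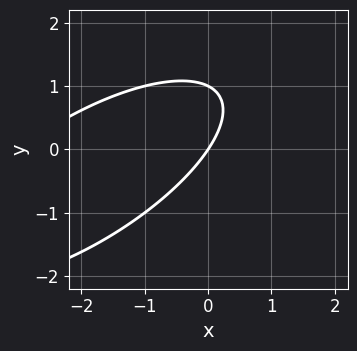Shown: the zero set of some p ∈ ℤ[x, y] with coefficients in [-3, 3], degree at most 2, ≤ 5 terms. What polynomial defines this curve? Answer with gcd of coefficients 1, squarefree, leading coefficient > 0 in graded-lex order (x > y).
(a) Degree: no degree-1 curve has this shape, so deg p = 2.
(b) Reading off the gridlines: the y-axis gridline crossings are at y ∈ {0, 1}; it meets the x-axis at x = 0 (among the integer gridlines).
(c) These observations pin down the coefficients.

x^2 - 2*x*y + 2*y^2 + 3*x - 2*y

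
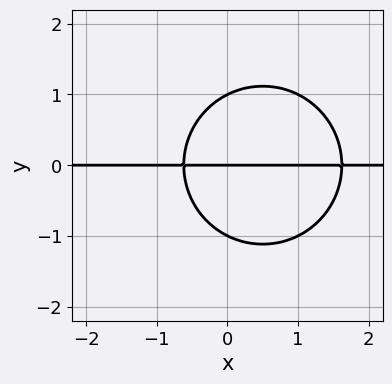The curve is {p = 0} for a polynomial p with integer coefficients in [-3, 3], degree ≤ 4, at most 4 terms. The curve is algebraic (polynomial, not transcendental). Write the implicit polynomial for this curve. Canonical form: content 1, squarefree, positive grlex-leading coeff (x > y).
(a) deg p = 3.
(b) Against the integer gridlines: every point of the x-axis in the box is on the curve; among the integer gridlines, it crosses the y-axis at y ∈ {-1, 0, 1}.
(c) The integer polynomial consistent with all of this is the stated p.

x^2*y + y^3 - x*y - y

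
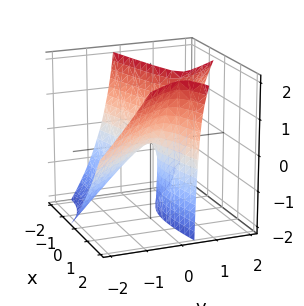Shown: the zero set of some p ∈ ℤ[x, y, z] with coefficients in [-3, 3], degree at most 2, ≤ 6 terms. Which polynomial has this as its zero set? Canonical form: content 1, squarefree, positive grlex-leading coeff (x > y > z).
x^2 - 3*x*y - 3*y^2 + 3*y*z - z

The degree is 2 — the shape is more complex than any degree-1 surface.
Against the integer gridlines: one y-axis crossing is at y = 0; one z-axis crossing is at z = 0.
Assembling these constraints gives the stated polynomial.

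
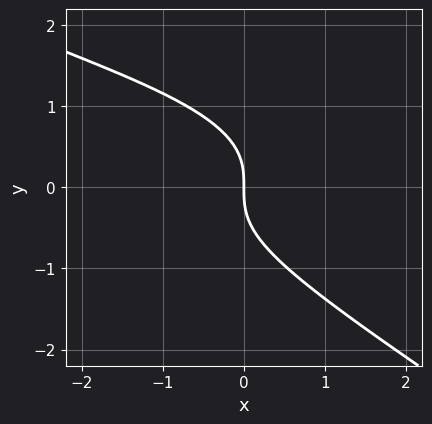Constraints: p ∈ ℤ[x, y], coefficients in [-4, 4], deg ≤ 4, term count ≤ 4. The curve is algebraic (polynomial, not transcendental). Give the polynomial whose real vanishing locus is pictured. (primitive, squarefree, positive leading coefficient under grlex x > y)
2*x*y^2 + 3*y^3 + x^2 + 3*x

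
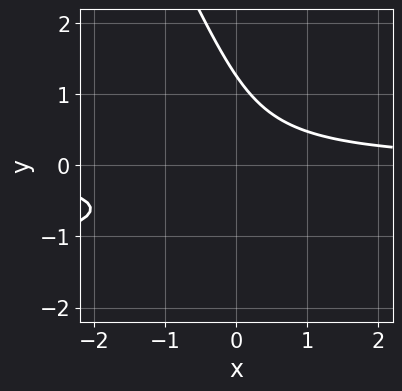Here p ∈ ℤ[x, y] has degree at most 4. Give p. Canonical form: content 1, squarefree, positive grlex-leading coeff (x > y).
2*x*y^2 + y^3 + 3*x*y - 2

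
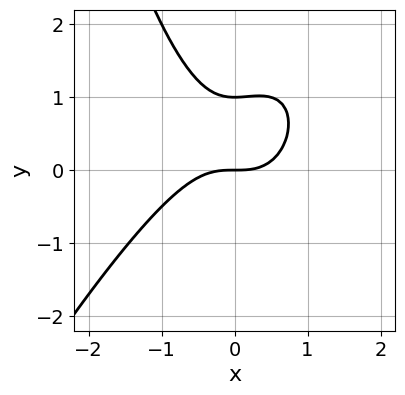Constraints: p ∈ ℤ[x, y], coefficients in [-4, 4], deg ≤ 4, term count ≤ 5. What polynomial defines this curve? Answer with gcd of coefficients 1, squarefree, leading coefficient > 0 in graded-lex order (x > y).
2*x^3 - x^2*y + 2*y^2 - 2*y

1. deg p = 3.
2. Observable constraints: among the integer gridlines, it crosses the y-axis at y ∈ {0, 1}; it meets the x-axis at x = 0 (among the integer gridlines).
3. These observations pin down the coefficients.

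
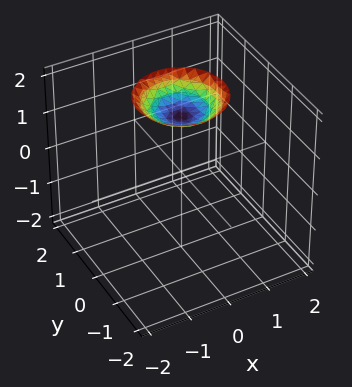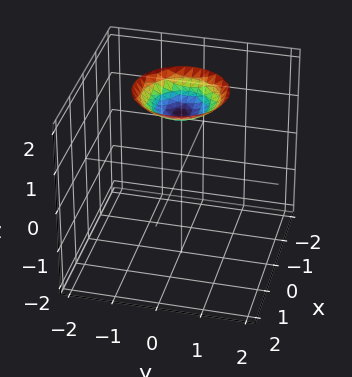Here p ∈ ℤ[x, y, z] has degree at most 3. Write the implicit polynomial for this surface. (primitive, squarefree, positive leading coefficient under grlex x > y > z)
x^2 + y^2 - 2*z + 3

1. The degree is 2 — the shape is more complex than any degree-1 surface.
2. Symmetries: rotational symmetry about the z-axis ⇒ p depends on x, y only through x² + y².
3. Reading off the gridlines: a circular section at z = 2 has radius exactly 1; it misses every integer gridline on the y-axis; the surface avoids every integer x-axis point in the box.
4. The integer polynomial consistent with all of this is the stated p.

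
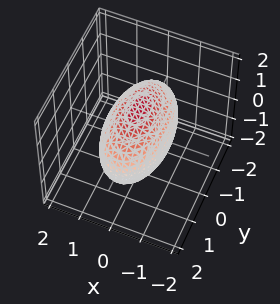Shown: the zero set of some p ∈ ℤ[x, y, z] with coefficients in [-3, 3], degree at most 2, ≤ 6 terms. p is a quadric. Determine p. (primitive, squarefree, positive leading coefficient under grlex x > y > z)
(a) The degree is 2 — bounded and convex; a quadric.
(b) Symmetries: mirror symmetry z ↦ −z ⇒ only even powers of z; it's symmetric under x → −x, forcing even powers of x; mirror symmetry y ↦ −y ⇒ only even powers of y.
(c) Against the integer gridlines: the x-axis gridline crossings are at x ∈ {-1, 1}.
(d) Together with the visible shape, these determine p as stated.

3*x^2 + y^2 + 2*z^2 - 3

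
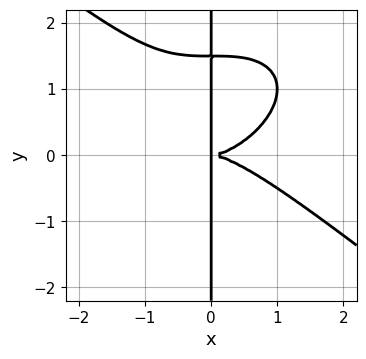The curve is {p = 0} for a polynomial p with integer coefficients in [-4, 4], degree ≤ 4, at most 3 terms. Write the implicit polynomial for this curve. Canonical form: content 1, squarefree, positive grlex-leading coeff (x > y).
deg p = 4. A generic line meets the curve in up to 4 points.
Checking where it meets the axes: the visible y-axis segment lies entirely on the curve.
The integer polynomial consistent with all of this is the stated p.

x^4 + 2*x*y^3 - 3*x*y^2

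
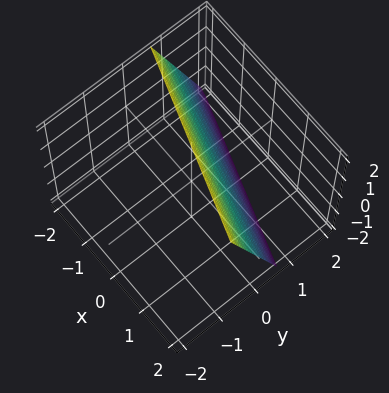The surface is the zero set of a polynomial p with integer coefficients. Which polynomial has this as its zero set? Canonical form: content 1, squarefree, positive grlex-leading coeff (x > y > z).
x + 3*y + z - 2

First, the degree is 1 — the surface is flat (a plane).
Next, observable constraints: it meets the z-axis at z = 2 (among the integer gridlines); it crosses the x-axis at the gridline x = 2.
Finally, fitting integer coefficients to these (and the overall shape) gives p.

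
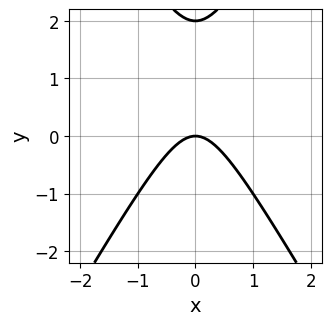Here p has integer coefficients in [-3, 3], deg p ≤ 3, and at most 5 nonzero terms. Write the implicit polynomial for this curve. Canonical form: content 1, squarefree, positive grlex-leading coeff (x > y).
1. Degree: a generic line meets the curve in up to 2 points, so deg p = 2.
2. Symmetries: the x ↦ −x reflection is a symmetry, so x appears only in even powers.
3. Against the integer gridlines: the y-axis gridline crossings are at y ∈ {0, 2}; it meets the x-axis at x = 0 (among the integer gridlines).
4. Assembling these constraints gives the stated polynomial.

3*x^2 - y^2 + 2*y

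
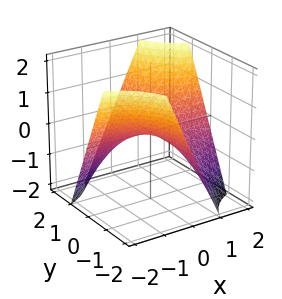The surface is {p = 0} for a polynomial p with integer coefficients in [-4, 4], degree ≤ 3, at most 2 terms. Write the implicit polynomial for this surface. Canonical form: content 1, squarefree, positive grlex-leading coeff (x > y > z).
First, degree: a hyperbolic paraboloid; a quadric, so deg p = 2.
Then, against the integer gridlines: one z-axis crossing is at z = 0; every point of the x-axis in the box is on the surface; every point of the y-axis in the box is on the surface.
Finally, the integer polynomial consistent with all of this is the stated p.

x*y - z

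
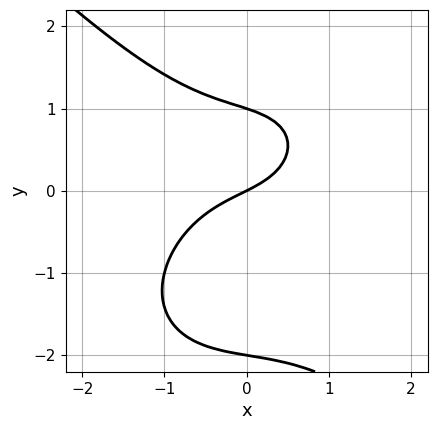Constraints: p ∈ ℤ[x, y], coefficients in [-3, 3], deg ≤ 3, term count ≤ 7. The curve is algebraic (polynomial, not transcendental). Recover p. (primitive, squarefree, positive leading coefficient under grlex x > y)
x^3 + y^3 + y^2 + x - 2*y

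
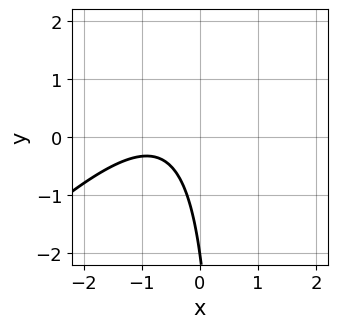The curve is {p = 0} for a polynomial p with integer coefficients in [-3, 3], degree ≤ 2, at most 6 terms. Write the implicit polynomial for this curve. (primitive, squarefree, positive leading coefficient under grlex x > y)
2*x^2 - 2*x*y + 3*x + y + 2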